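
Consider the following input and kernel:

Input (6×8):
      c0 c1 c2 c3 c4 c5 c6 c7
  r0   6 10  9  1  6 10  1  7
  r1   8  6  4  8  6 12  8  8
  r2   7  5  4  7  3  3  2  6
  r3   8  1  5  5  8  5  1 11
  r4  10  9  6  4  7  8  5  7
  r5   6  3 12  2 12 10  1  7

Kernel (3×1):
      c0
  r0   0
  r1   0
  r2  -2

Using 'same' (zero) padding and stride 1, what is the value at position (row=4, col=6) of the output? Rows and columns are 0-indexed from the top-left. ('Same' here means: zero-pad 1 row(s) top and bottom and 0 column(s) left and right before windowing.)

-2

The receptive field on the zero-padded input at this output position is [1 / 5 / 1]. Elementwise product with the kernel and sum: 1·-2.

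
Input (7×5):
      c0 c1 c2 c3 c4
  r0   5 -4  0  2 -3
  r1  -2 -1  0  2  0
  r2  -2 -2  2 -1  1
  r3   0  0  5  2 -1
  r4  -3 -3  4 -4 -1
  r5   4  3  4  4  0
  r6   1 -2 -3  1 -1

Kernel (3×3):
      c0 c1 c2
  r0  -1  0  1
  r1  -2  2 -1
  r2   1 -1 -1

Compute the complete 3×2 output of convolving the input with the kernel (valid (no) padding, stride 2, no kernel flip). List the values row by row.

Output[0,0]: The receptive field on the input at this output position is [5 -4 0 / -2 -1 0 / -2 -2 2]. Elementwise product with the kernel and sum: 5·-1 + 0·1 + -2·-2 + -1·2 + 0·-1 + -2·1 + -2·-1 + 2·-1.

-5 3
-5 3
7 -8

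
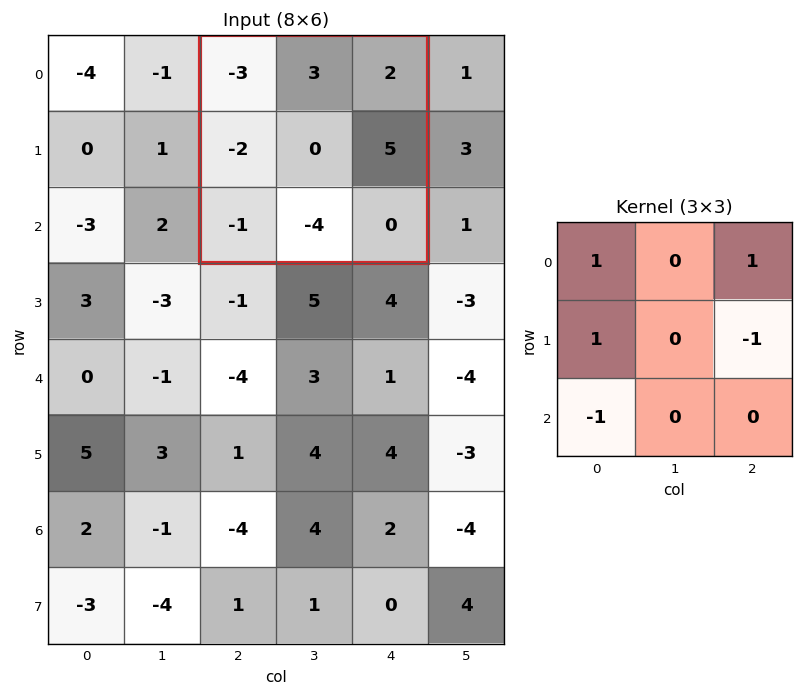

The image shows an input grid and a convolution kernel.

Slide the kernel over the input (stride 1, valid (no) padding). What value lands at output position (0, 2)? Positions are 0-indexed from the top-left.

-7

The receptive field on the input at this output position is [-3 3 2 / -2 0 5 / -1 -4 0]. Elementwise product with the kernel and sum: -3·1 + 2·1 + -2·1 + 5·-1 + -1·-1.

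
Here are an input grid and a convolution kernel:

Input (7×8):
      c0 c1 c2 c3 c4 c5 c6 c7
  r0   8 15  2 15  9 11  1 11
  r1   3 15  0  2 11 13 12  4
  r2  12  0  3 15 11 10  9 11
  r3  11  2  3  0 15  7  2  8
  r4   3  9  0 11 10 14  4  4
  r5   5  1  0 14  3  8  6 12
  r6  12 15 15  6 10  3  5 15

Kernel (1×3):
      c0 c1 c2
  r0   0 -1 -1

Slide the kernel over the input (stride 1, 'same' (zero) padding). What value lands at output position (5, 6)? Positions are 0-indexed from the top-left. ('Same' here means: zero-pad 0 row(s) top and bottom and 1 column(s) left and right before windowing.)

The receptive field on the zero-padded input at this output position is [8 6 12]. Elementwise product with the kernel and sum: 6·-1 + 12·-1.

-18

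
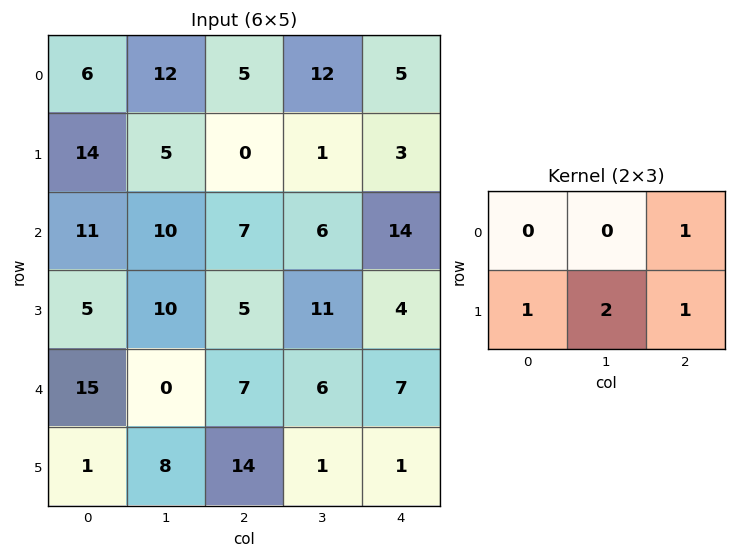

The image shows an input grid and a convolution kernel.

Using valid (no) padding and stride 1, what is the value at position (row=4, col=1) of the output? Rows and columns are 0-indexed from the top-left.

43

The receptive field on the input at this output position is [0 7 6 / 8 14 1]. Elementwise product with the kernel and sum: 6·1 + 8·1 + 14·2 + 1·1.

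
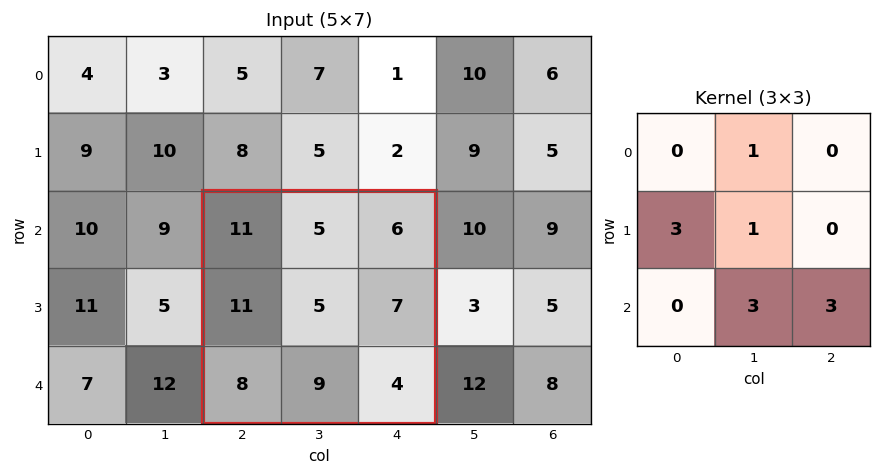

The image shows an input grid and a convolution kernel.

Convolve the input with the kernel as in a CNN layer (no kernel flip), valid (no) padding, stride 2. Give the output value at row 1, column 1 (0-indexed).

82

The receptive field on the input at this output position is [11 5 6 / 11 5 7 / 8 9 4]. Elementwise product with the kernel and sum: 5·1 + 11·3 + 5·1 + 9·3 + 4·3.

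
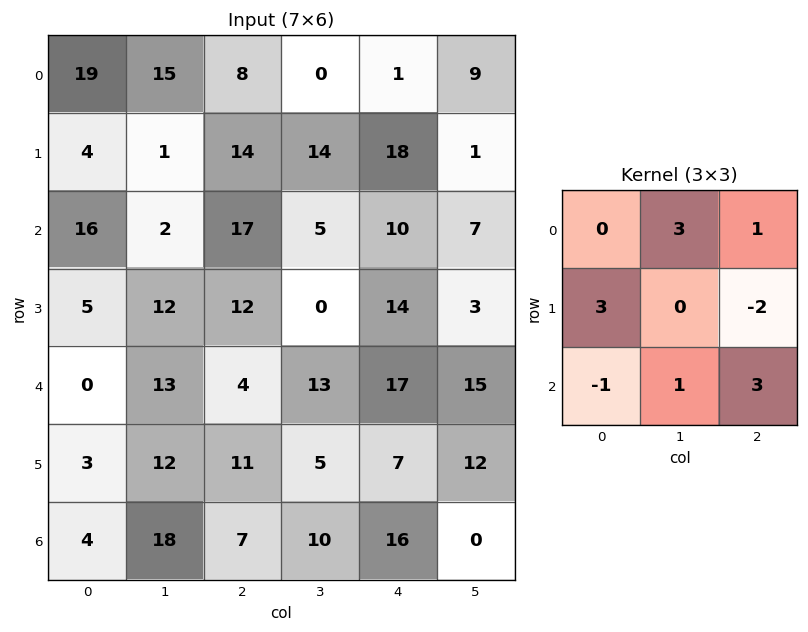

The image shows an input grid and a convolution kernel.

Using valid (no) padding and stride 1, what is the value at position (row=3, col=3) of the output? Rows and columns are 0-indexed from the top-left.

The receptive field on the input at this output position is [0 14 3 / 13 17 15 / 5 7 12]. Elementwise product with the kernel and sum: 14·3 + 3·1 + 13·3 + 15·-2 + 5·-1 + 7·1 + 12·3.

92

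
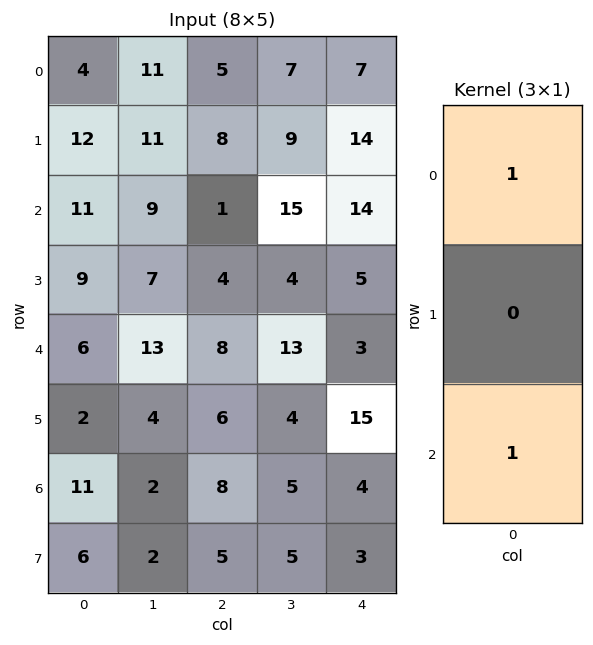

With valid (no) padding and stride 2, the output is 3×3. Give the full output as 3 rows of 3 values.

Output[0,0]: The receptive field on the input at this output position is [4 / 12 / 11]. Elementwise product with the kernel and sum: 4·1 + 11·1.

15 6 21
17 9 17
17 16 7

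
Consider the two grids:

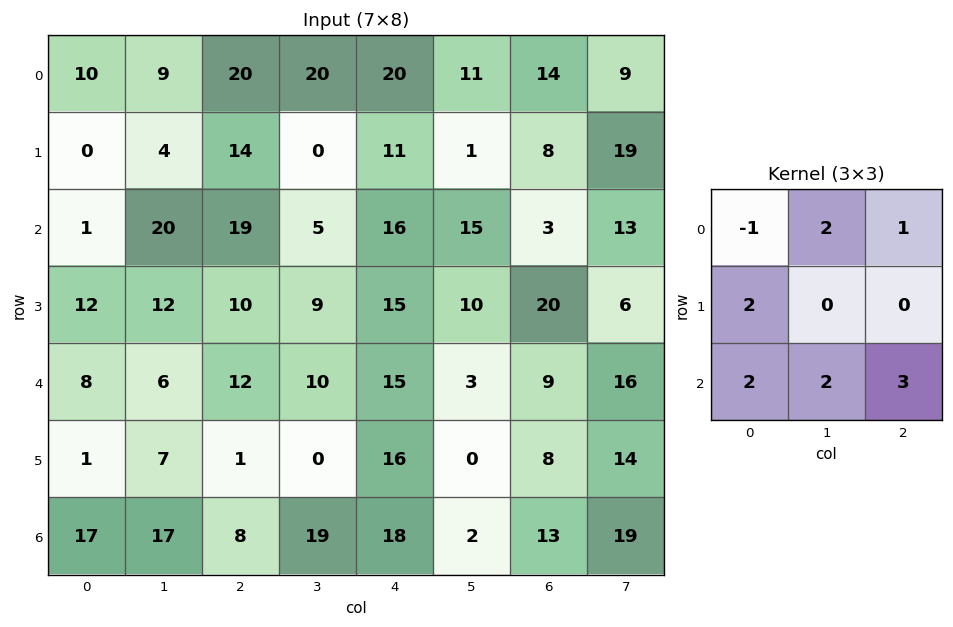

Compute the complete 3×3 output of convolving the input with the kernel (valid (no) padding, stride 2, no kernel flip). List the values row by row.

127 164 109
146 116 110
110 133 111

Output[0,0]: The receptive field on the input at this output position is [10 9 20 / 0 4 14 / 1 20 19]. Elementwise product with the kernel and sum: 10·-1 + 9·2 + 20·1 + 0·2 + 1·2 + 20·2 + 19·3.
Output[0,1]: The receptive field on the input at this output position is [20 20 20 / 14 0 11 / 19 5 16]. Elementwise product with the kernel and sum: 20·-1 + 20·2 + 20·1 + 14·2 + 19·2 + 5·2 + 16·3.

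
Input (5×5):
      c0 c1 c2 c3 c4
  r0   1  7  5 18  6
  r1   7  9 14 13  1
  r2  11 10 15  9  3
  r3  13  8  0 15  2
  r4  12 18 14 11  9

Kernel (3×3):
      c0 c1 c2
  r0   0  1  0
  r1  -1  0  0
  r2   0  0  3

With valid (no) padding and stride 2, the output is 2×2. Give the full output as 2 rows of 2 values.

45 13
39 36

Output[0,0]: The receptive field on the input at this output position is [1 7 5 / 7 9 14 / 11 10 15]. Elementwise product with the kernel and sum: 7·1 + 7·-1 + 15·3.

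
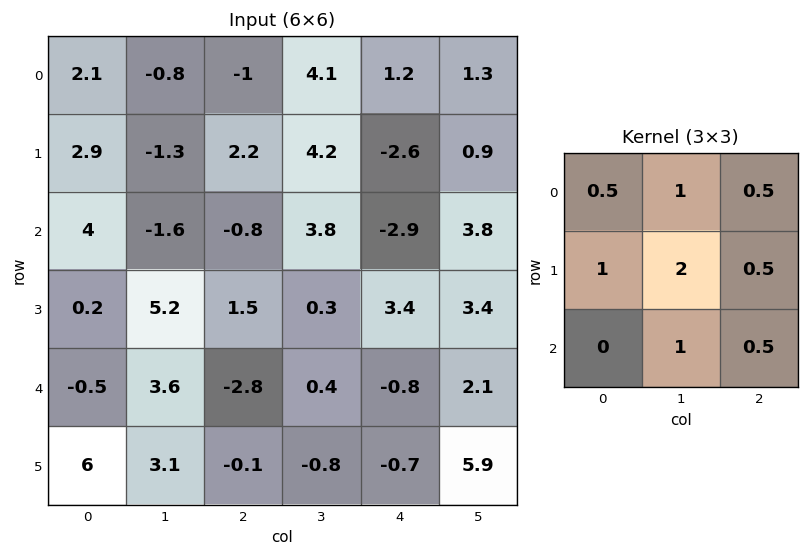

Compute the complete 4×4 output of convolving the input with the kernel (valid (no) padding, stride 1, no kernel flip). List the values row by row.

-0.85 6.95 15.85 2.35
7.6 4 11.35 4.95
13.55 6.05 5.75 9.95
14.4 1.95 -0.8 7.35

Output[0,0]: The receptive field on the input at this output position is [2.1 -0.8 -1 / 2.9 -1.3 2.2 / 4 -1.6 -0.8]. Elementwise product with the kernel and sum: 2.1·0.5 + -0.8·1 + -1·0.5 + 2.9·1 + -1.3·2 + 2.2·0.5 + -1.6·1 + -0.8·0.5.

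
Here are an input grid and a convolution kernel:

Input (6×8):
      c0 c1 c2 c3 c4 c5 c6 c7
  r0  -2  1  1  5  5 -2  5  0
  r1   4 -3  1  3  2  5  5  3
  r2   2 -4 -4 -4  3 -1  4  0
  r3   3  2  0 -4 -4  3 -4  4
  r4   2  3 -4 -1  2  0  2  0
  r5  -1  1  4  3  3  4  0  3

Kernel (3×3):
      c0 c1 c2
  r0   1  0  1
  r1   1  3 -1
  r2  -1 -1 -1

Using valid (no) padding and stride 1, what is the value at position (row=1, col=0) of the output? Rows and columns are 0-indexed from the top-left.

-6

The receptive field on the input at this output position is [4 -3 1 / 2 -4 -4 / 3 2 0]. Elementwise product with the kernel and sum: 4·1 + 1·1 + 2·1 + -4·3 + -4·-1 + 3·-1 + 2·-1 + 0·-1.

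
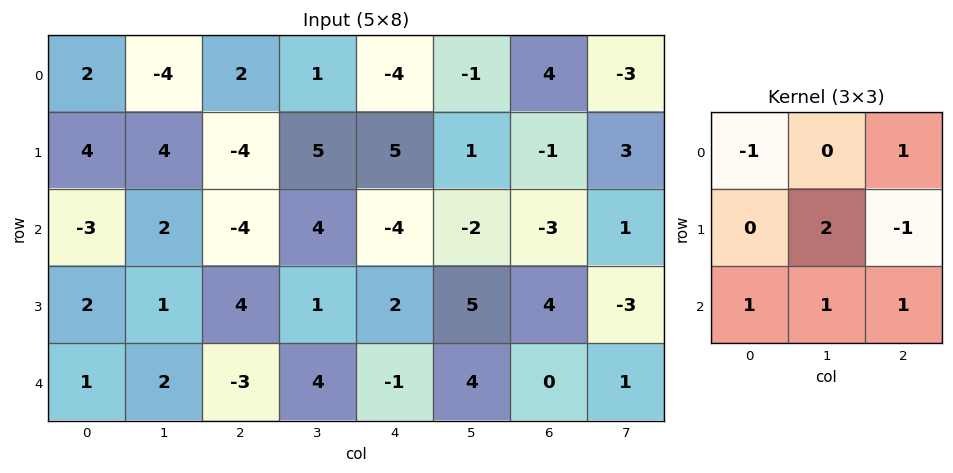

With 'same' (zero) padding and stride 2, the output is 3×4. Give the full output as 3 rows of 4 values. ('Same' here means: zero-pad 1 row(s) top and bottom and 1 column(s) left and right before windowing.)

Output[0,0]: The receptive field on the zero-padded input at this output position is [0 0 0 / 0 2 -4 / 0 4 4]. Elementwise product with the kernel and sum: 0·-1 + 0·1 + 2·2 + -4·-1 + 0·1 + 4·1 + 4·1.

16 8 4 14
-1 -5 -2 1
1 -10 -2 -9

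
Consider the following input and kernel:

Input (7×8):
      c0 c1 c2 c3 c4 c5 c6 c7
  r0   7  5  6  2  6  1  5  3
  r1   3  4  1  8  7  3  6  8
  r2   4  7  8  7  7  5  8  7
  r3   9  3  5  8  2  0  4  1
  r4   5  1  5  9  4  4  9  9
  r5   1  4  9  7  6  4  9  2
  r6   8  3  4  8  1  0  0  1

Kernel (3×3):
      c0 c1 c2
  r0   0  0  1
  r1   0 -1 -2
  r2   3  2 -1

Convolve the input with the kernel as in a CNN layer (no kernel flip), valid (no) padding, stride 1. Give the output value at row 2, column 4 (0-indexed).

11

The receptive field on the input at this output position is [7 5 8 / 2 0 4 / 4 4 9]. Elementwise product with the kernel and sum: 8·1 + 0·-1 + 4·-2 + 4·3 + 4·2 + 9·-1.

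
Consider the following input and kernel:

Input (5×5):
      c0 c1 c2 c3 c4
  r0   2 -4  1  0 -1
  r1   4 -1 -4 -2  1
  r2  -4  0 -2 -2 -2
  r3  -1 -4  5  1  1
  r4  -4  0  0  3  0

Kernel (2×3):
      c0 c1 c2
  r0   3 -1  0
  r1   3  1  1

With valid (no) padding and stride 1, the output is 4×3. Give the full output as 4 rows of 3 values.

17 -22 -10
-1 -3 -20
-14 -4 13
-11 -14 17

Output[0,0]: The receptive field on the input at this output position is [2 -4 1 / 4 -1 -4]. Elementwise product with the kernel and sum: 2·3 + -4·-1 + 4·3 + -1·1 + -4·1.
Output[0,1]: The receptive field on the input at this output position is [-4 1 0 / -1 -4 -2]. Elementwise product with the kernel and sum: -4·3 + 1·-1 + -1·3 + -4·1 + -2·1.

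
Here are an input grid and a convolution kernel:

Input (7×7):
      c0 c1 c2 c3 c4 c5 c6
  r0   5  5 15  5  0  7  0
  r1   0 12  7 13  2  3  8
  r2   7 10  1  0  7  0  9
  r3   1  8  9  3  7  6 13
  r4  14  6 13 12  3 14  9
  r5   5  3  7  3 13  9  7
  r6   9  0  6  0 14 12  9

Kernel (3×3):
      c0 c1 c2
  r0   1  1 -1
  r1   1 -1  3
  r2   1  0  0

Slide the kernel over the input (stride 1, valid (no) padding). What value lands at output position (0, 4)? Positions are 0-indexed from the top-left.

37

The receptive field on the input at this output position is [0 7 0 / 2 3 8 / 7 0 9]. Elementwise product with the kernel and sum: 0·1 + 7·1 + 0·-1 + 2·1 + 3·-1 + 8·3 + 7·1.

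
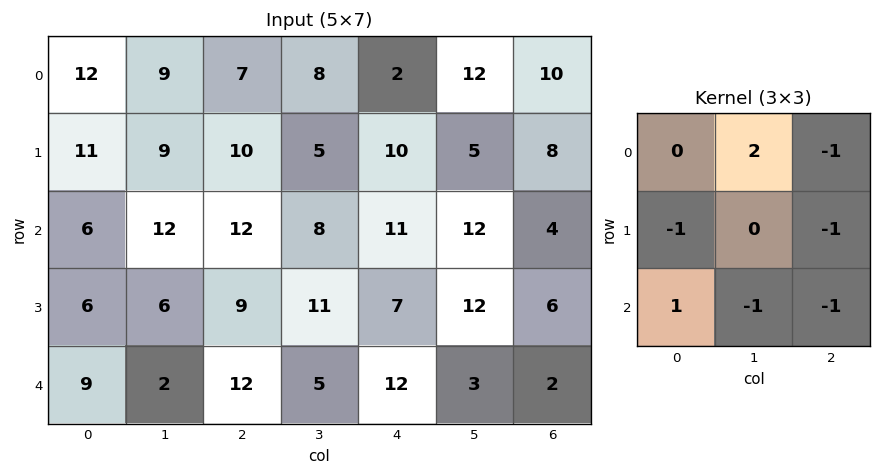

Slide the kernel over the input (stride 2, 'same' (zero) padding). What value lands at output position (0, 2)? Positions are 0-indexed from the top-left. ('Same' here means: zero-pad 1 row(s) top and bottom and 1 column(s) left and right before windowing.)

-30

The receptive field on the zero-padded input at this output position is [0 0 0 / 8 2 12 / 5 10 5]. Elementwise product with the kernel and sum: 0·2 + 0·-1 + 8·-1 + 12·-1 + 5·1 + 10·-1 + 5·-1.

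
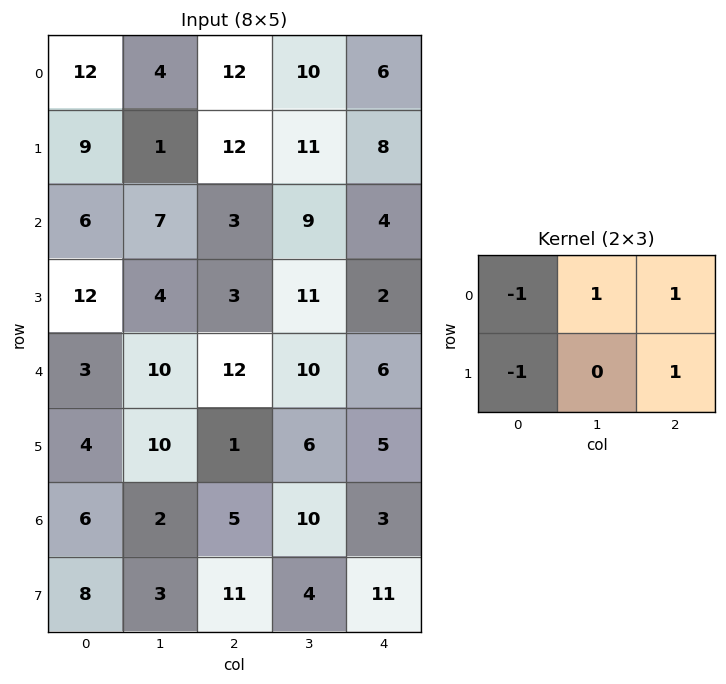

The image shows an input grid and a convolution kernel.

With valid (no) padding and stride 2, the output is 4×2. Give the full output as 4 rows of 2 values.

7 0
-5 9
16 8
4 8

Output[0,0]: The receptive field on the input at this output position is [12 4 12 / 9 1 12]. Elementwise product with the kernel and sum: 12·-1 + 4·1 + 12·1 + 9·-1 + 12·1.
Output[0,1]: The receptive field on the input at this output position is [12 10 6 / 12 11 8]. Elementwise product with the kernel and sum: 12·-1 + 10·1 + 6·1 + 12·-1 + 8·1.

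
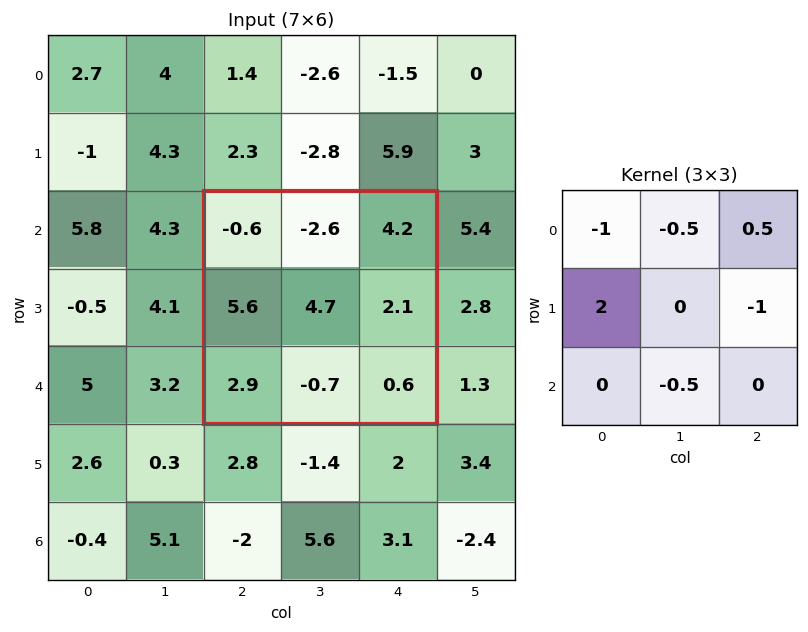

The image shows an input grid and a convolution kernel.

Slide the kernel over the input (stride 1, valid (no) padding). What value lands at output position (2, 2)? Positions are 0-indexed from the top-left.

The receptive field on the input at this output position is [-0.6 -2.6 4.2 / 5.6 4.7 2.1 / 2.9 -0.7 0.6]. Elementwise product with the kernel and sum: -0.6·-1 + -2.6·-0.5 + 4.2·0.5 + 5.6·2 + 2.1·-1 + -0.7·-0.5.

13.45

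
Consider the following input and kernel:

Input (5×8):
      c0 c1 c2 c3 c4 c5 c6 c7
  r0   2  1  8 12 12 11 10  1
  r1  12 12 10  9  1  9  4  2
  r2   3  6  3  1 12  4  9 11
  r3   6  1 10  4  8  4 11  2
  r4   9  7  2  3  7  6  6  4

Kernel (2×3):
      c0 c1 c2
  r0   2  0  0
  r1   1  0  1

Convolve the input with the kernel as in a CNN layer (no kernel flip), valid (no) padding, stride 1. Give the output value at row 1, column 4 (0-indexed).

23

The receptive field on the input at this output position is [1 9 4 / 12 4 9]. Elementwise product with the kernel and sum: 1·2 + 12·1 + 9·1.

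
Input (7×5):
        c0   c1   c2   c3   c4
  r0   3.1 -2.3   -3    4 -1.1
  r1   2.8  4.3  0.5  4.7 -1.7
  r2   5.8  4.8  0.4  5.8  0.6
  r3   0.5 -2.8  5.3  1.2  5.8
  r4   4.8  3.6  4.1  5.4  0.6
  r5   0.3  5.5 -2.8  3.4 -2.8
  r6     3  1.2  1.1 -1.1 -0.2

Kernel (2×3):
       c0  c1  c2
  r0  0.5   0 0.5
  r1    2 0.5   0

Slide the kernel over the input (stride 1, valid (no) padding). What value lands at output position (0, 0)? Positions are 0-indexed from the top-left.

7.8

The receptive field on the input at this output position is [3.1 -2.3 -3 / 2.8 4.3 0.5]. Elementwise product with the kernel and sum: 3.1·0.5 + -3·0.5 + 2.8·2 + 4.3·0.5.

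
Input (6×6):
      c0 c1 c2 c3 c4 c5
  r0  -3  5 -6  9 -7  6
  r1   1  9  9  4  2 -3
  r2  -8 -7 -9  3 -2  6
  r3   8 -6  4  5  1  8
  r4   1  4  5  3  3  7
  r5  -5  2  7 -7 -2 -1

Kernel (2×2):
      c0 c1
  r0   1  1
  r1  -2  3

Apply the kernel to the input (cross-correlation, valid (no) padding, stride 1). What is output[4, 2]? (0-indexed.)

-27

The receptive field on the input at this output position is [5 3 / 7 -7]. Elementwise product with the kernel and sum: 5·1 + 3·1 + 7·-2 + -7·3.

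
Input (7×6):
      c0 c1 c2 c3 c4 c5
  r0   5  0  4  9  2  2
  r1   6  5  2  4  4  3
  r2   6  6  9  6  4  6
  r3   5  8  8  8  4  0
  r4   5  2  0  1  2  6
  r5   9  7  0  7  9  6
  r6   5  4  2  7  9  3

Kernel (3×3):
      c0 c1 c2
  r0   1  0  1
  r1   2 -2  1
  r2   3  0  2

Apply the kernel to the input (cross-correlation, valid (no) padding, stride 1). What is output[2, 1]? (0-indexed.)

28

The receptive field on the input at this output position is [6 9 6 / 8 8 8 / 2 0 1]. Elementwise product with the kernel and sum: 6·1 + 6·1 + 8·2 + 8·-2 + 8·1 + 2·3 + 1·2.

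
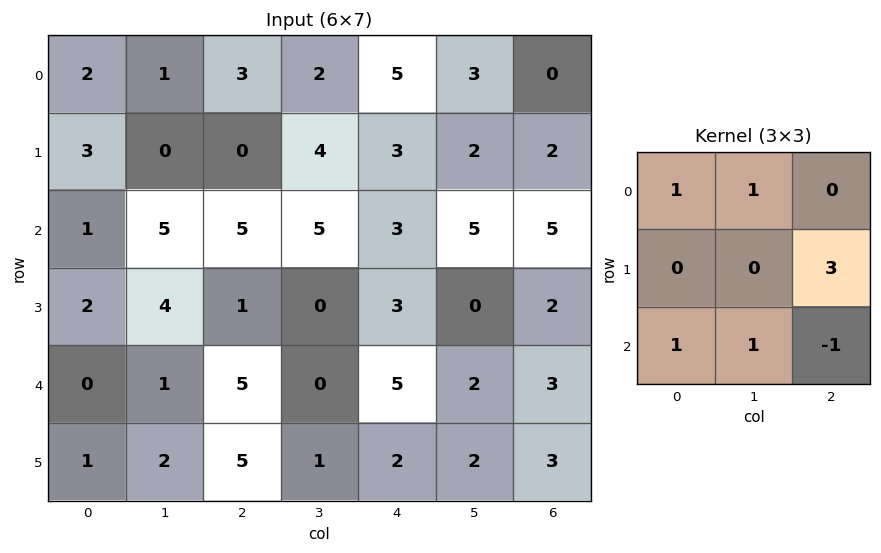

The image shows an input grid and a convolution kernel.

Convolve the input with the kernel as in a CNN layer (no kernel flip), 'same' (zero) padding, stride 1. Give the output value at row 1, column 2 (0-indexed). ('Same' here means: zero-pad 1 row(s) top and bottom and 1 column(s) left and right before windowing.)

The receptive field on the zero-padded input at this output position is [1 3 2 / 0 0 4 / 5 5 5]. Elementwise product with the kernel and sum: 1·1 + 3·1 + 4·3 + 5·1 + 5·1 + 5·-1.

21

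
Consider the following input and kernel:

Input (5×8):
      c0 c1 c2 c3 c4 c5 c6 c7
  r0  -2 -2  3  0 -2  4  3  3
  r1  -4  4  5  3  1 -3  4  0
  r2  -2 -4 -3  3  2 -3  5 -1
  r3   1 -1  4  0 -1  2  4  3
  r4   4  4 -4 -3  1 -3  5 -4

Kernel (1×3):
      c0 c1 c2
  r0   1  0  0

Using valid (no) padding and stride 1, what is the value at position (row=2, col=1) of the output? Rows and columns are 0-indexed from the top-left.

The receptive field on the input at this output position is [-4 -3 3]. Elementwise product with the kernel and sum: -4·1.

-4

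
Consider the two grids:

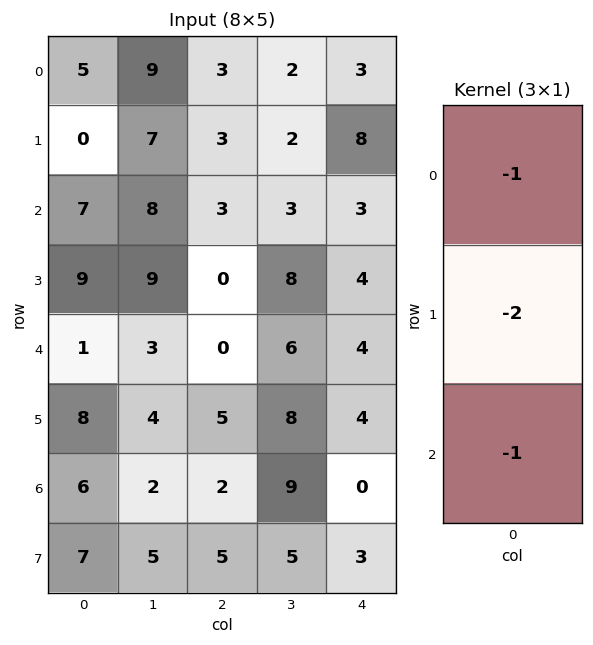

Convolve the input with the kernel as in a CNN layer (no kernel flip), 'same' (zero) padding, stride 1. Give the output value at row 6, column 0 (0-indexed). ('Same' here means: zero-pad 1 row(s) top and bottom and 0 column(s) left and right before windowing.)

The receptive field on the zero-padded input at this output position is [8 / 6 / 7]. Elementwise product with the kernel and sum: 8·-1 + 6·-2 + 7·-1.

-27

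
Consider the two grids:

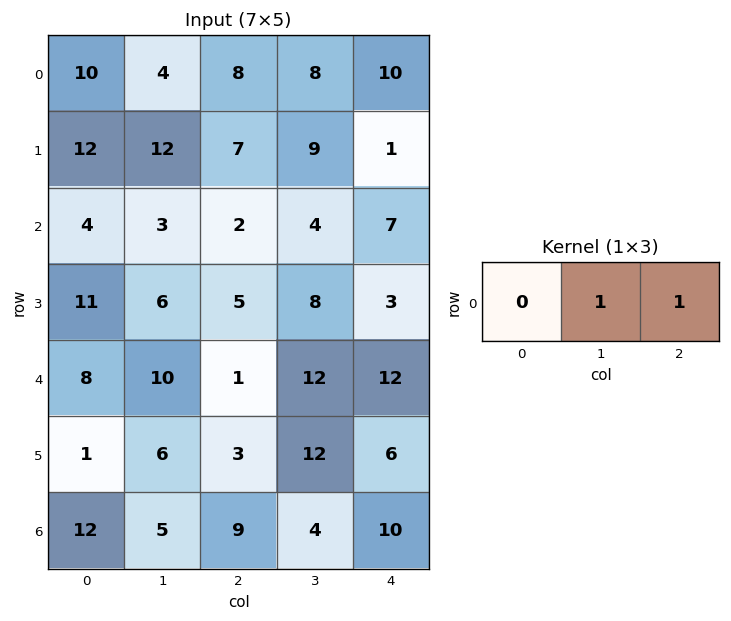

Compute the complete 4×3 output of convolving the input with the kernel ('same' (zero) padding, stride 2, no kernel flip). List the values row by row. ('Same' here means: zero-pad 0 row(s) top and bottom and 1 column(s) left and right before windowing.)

14 16 10
7 6 7
18 13 12
17 13 10

Output[0,0]: The receptive field on the zero-padded input at this output position is [0 10 4]. Elementwise product with the kernel and sum: 10·1 + 4·1.
Output[0,1]: The receptive field on the zero-padded input at this output position is [4 8 8]. Elementwise product with the kernel and sum: 8·1 + 8·1.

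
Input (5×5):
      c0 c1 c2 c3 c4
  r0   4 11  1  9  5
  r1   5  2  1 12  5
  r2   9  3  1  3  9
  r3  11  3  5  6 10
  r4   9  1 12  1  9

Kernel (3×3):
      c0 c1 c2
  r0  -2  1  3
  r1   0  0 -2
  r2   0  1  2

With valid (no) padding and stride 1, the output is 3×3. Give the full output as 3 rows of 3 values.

Output[0,0]: The receptive field on the input at this output position is [4 11 1 / 5 2 1 / 9 3 1]. Elementwise product with the kernel and sum: 4·-2 + 11·1 + 1·3 + 1·-2 + 3·1 + 1·2.

9 -11 33
6 44 33
3 6 27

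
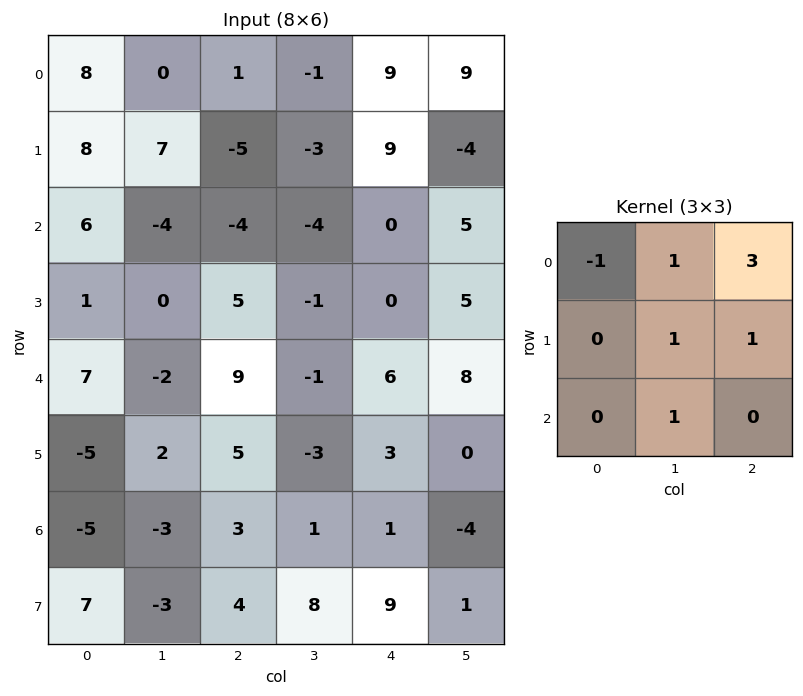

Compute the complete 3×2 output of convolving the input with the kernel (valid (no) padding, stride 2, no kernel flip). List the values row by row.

-7 27
-19 -2
22 9

Output[0,0]: The receptive field on the input at this output position is [8 0 1 / 8 7 -5 / 6 -4 -4]. Elementwise product with the kernel and sum: 8·-1 + 0·1 + 1·3 + 7·1 + -5·1 + -4·1.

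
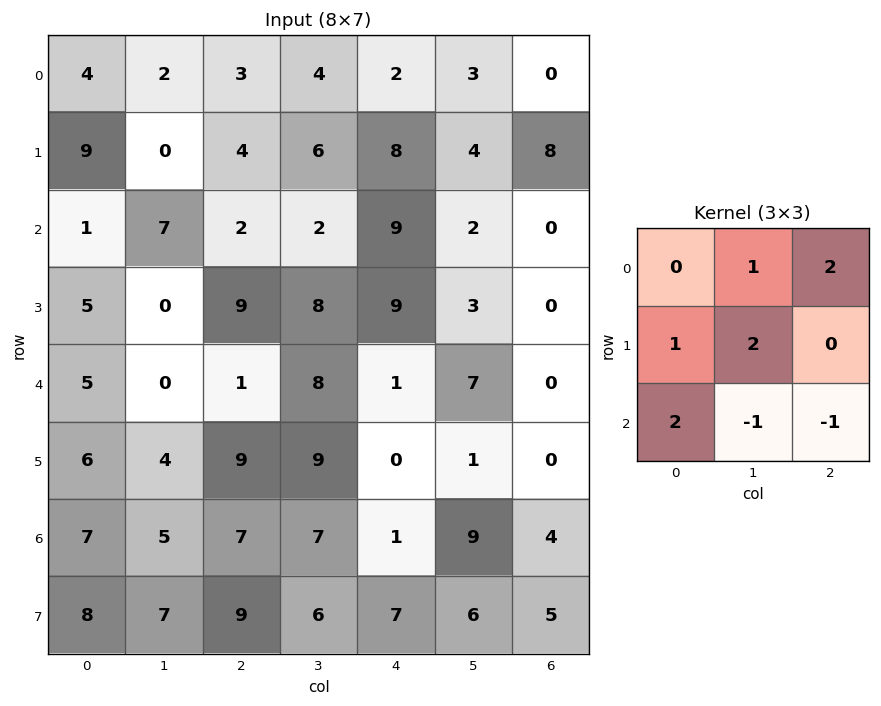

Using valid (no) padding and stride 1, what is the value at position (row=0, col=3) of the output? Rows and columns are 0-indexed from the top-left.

The receptive field on the input at this output position is [4 2 3 / 6 8 4 / 2 9 2]. Elementwise product with the kernel and sum: 2·1 + 3·2 + 6·1 + 8·2 + 2·2 + 9·-1 + 2·-1.

23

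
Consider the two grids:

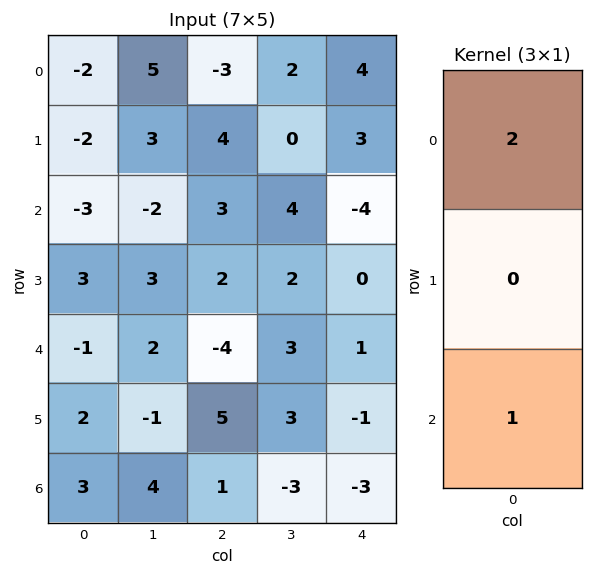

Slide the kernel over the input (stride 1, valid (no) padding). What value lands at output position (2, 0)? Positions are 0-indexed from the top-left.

The receptive field on the input at this output position is [-3 / 3 / -1]. Elementwise product with the kernel and sum: -3·2 + -1·1.

-7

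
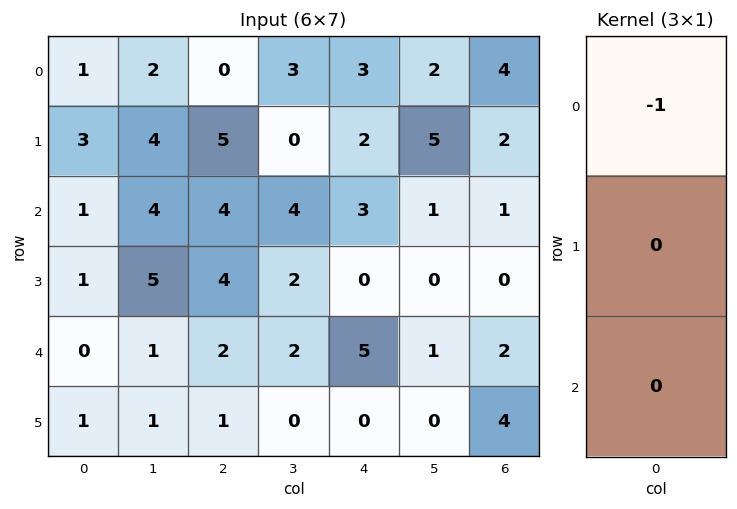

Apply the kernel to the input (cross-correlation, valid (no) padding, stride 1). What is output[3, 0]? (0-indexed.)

-1

The receptive field on the input at this output position is [1 / 0 / 1]. Elementwise product with the kernel and sum: 1·-1.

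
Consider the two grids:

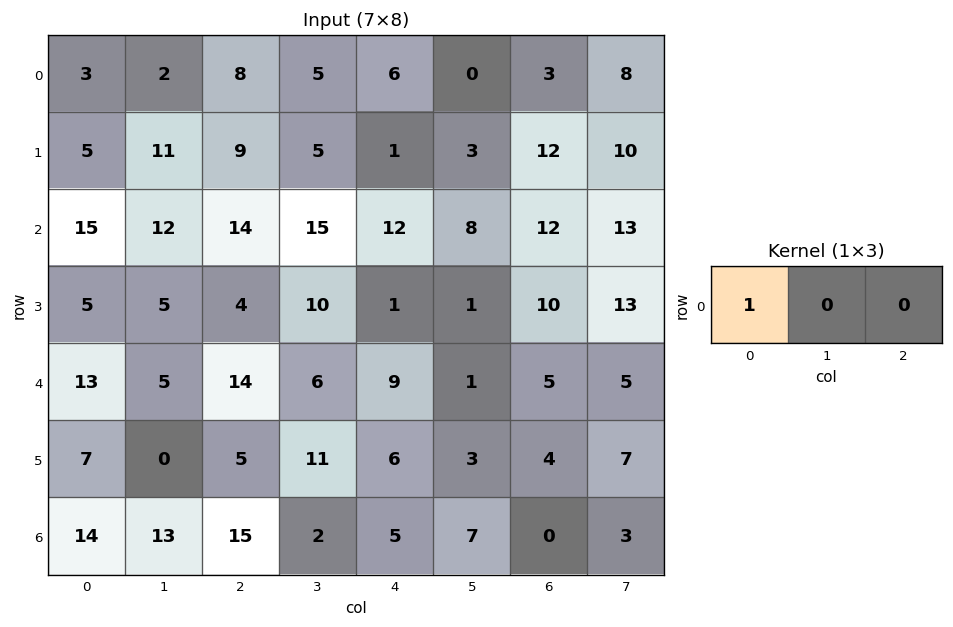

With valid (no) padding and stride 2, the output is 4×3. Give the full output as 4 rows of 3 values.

Output[0,0]: The receptive field on the input at this output position is [3 2 8]. Elementwise product with the kernel and sum: 3·1.
Output[0,1]: The receptive field on the input at this output position is [8 5 6]. Elementwise product with the kernel and sum: 8·1.

3 8 6
15 14 12
13 14 9
14 15 5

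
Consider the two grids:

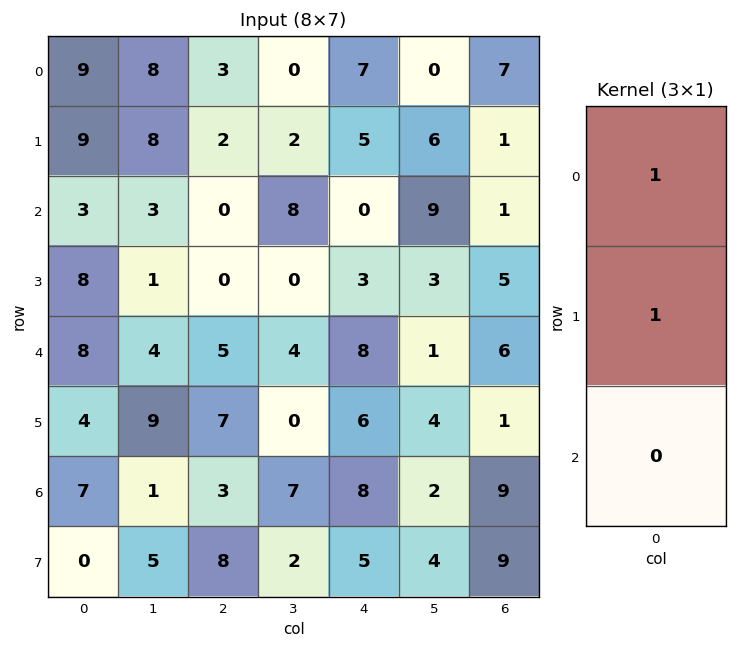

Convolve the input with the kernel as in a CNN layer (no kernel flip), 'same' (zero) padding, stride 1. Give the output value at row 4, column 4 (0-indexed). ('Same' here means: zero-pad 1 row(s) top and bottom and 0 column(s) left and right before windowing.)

The receptive field on the zero-padded input at this output position is [3 / 8 / 6]. Elementwise product with the kernel and sum: 3·1 + 8·1.

11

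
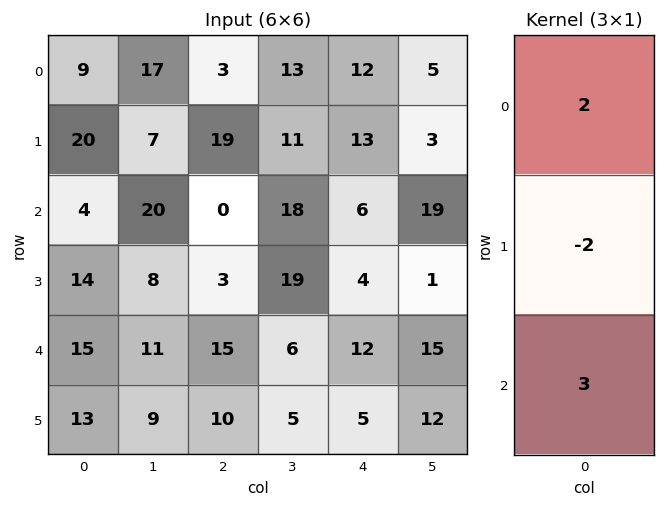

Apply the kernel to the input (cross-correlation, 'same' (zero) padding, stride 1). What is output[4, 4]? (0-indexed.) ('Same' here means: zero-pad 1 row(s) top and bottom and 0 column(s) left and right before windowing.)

-1

The receptive field on the zero-padded input at this output position is [4 / 12 / 5]. Elementwise product with the kernel and sum: 4·2 + 12·-2 + 5·3.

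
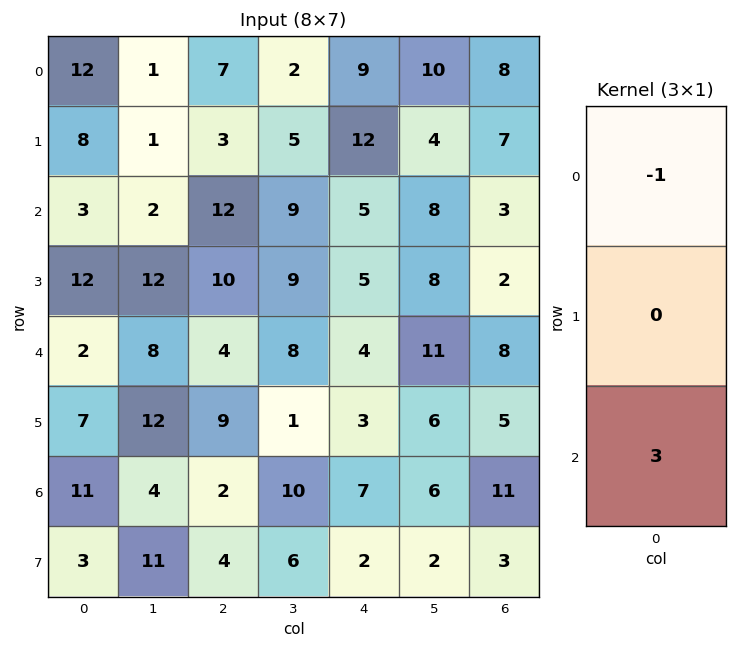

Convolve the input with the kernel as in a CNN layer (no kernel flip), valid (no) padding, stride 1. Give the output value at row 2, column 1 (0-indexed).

The receptive field on the input at this output position is [2 / 12 / 8]. Elementwise product with the kernel and sum: 2·-1 + 8·3.

22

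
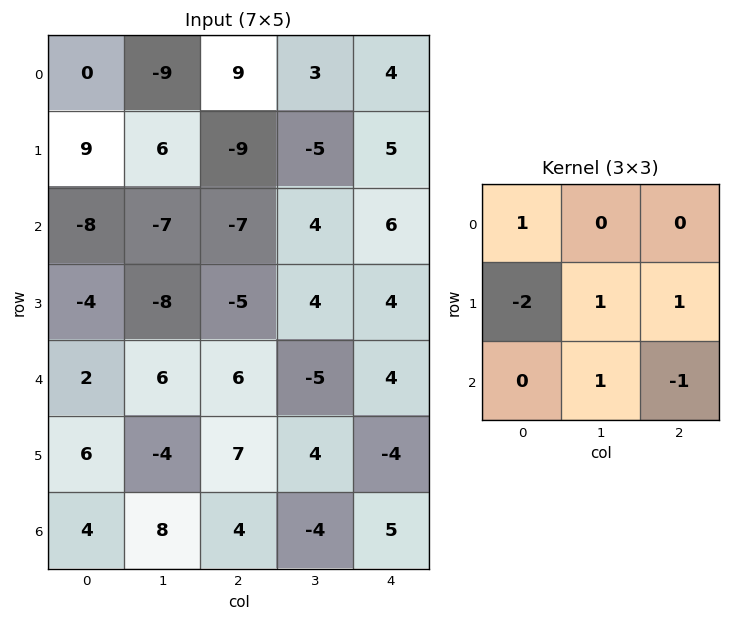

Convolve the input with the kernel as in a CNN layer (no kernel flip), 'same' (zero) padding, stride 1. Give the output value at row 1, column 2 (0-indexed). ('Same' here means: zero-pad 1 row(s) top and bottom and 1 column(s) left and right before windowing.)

-46

The receptive field on the zero-padded input at this output position is [-9 9 3 / 6 -9 -5 / -7 -7 4]. Elementwise product with the kernel and sum: -9·1 + 6·-2 + -9·1 + -5·1 + -7·1 + 4·-1.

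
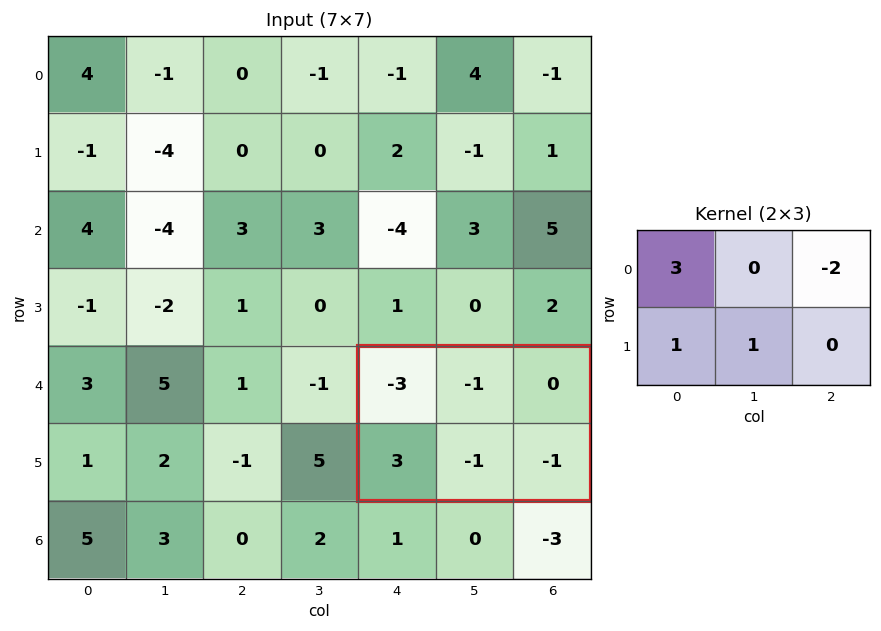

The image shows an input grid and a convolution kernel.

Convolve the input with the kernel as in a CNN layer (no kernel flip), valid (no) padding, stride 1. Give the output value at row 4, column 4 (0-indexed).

The receptive field on the input at this output position is [-3 -1 0 / 3 -1 -1]. Elementwise product with the kernel and sum: -3·3 + 0·-2 + 3·1 + -1·1.

-7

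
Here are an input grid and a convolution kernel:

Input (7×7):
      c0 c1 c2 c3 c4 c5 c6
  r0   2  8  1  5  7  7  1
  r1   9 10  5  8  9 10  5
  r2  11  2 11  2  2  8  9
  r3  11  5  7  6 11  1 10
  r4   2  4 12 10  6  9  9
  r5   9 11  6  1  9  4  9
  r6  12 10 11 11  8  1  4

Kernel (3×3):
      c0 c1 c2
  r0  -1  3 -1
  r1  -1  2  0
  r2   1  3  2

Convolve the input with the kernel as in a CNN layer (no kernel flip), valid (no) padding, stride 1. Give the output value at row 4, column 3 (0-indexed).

The receptive field on the input at this output position is [10 6 9 / 1 9 4 / 11 8 1]. Elementwise product with the kernel and sum: 10·-1 + 6·3 + 9·-1 + 1·-1 + 9·2 + 11·1 + 8·3 + 1·2.

53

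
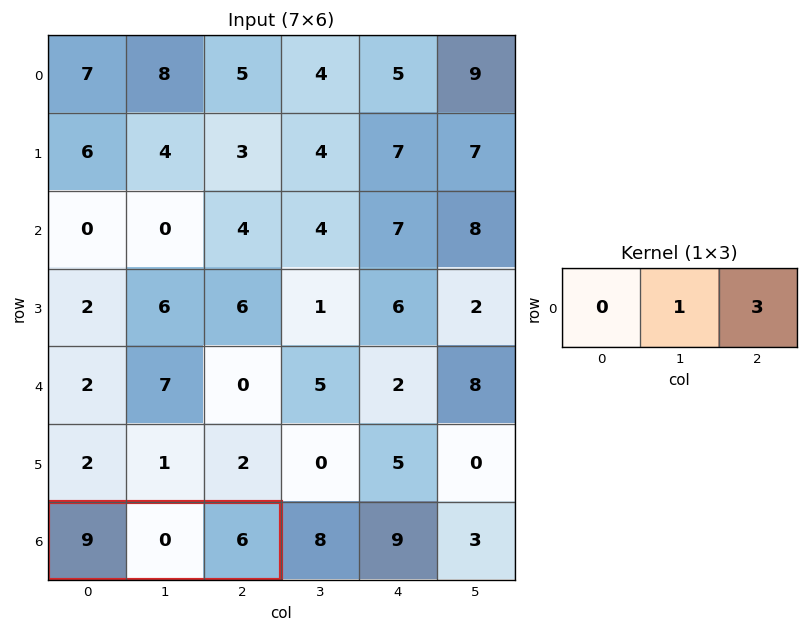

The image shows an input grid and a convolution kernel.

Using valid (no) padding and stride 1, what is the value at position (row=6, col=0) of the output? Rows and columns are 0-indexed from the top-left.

The receptive field on the input at this output position is [9 0 6]. Elementwise product with the kernel and sum: 0·1 + 6·3.

18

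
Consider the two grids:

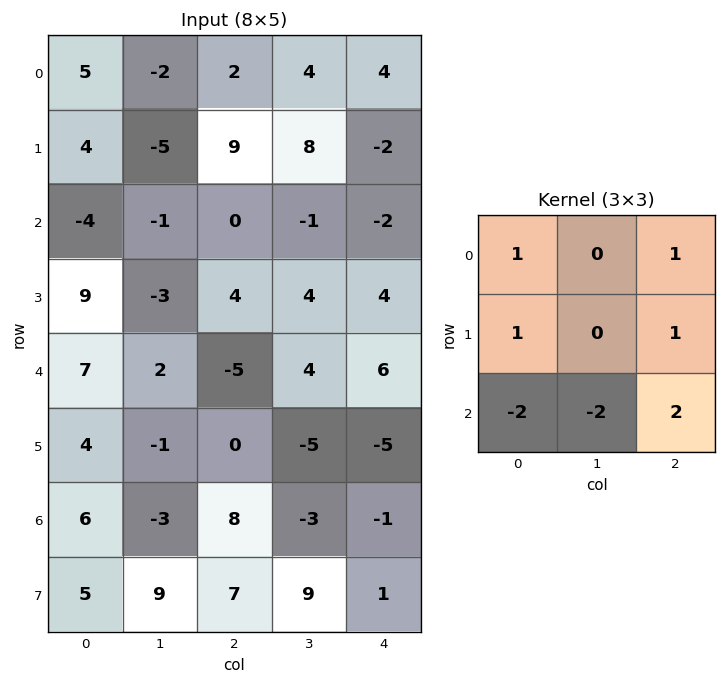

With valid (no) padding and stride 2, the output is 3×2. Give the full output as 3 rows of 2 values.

30 11
-19 20
16 -16

Output[0,0]: The receptive field on the input at this output position is [5 -2 2 / 4 -5 9 / -4 -1 0]. Elementwise product with the kernel and sum: 5·1 + 2·1 + 4·1 + 9·1 + -4·-2 + -1·-2 + 0·2.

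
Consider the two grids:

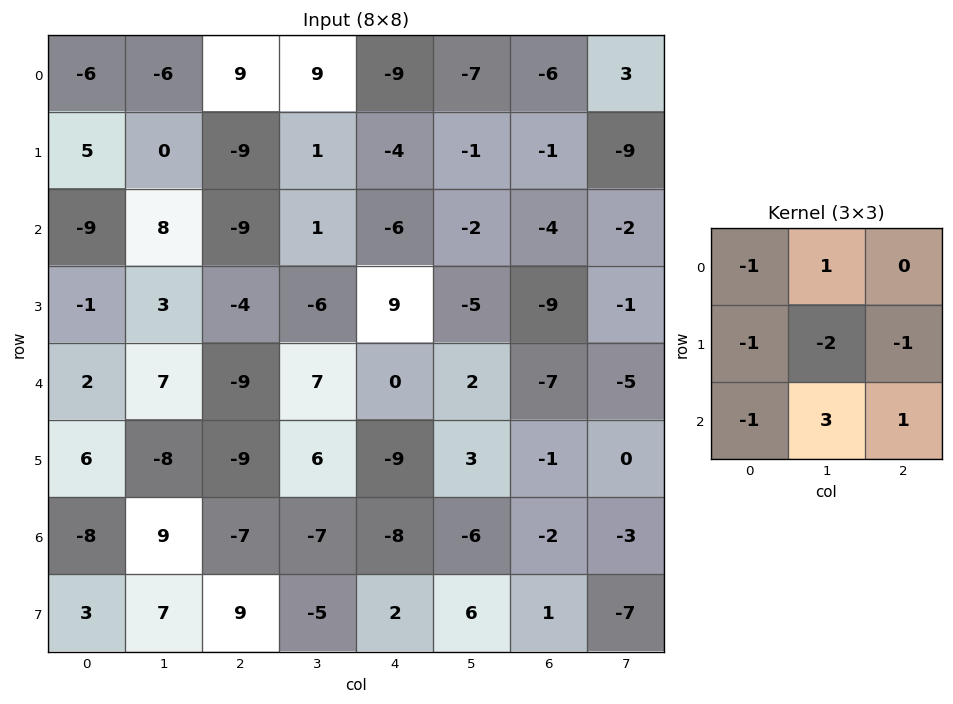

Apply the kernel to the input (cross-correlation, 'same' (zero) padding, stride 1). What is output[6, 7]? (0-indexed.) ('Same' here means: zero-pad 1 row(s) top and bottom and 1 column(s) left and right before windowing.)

The receptive field on the zero-padded input at this output position is [-1 0 0 / -2 -3 0 / 1 -7 0]. Elementwise product with the kernel and sum: -1·-1 + 0·1 + -2·-1 + -3·-2 + 0·-1 + 1·-1 + -7·3 + 0·1.

-13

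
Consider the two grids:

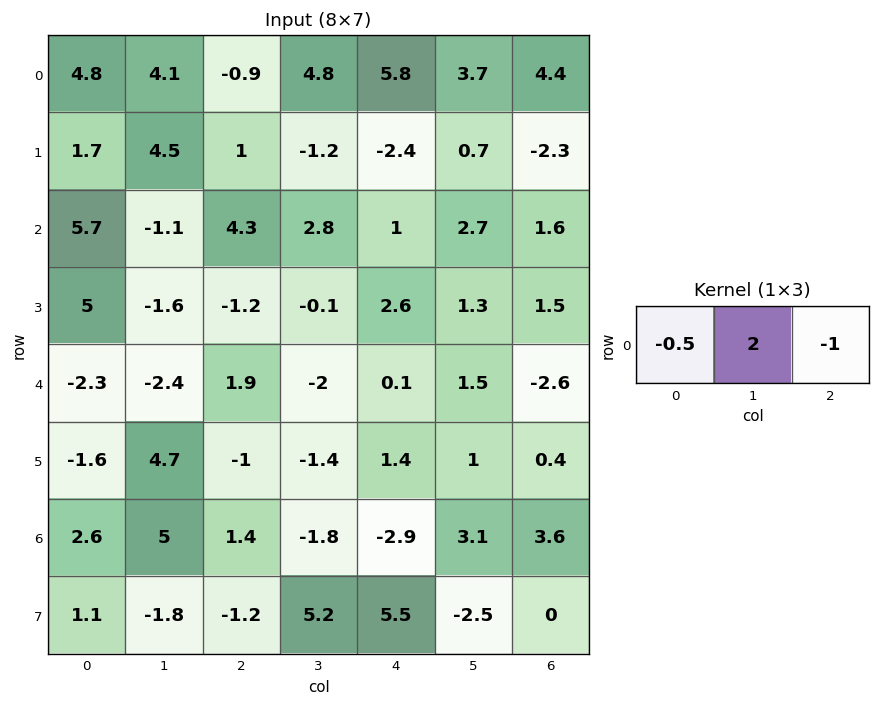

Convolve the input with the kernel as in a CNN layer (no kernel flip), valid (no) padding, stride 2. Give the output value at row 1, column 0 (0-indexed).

The receptive field on the input at this output position is [5.7 -1.1 4.3]. Elementwise product with the kernel and sum: 5.7·-0.5 + -1.1·2 + 4.3·-1.

-9.35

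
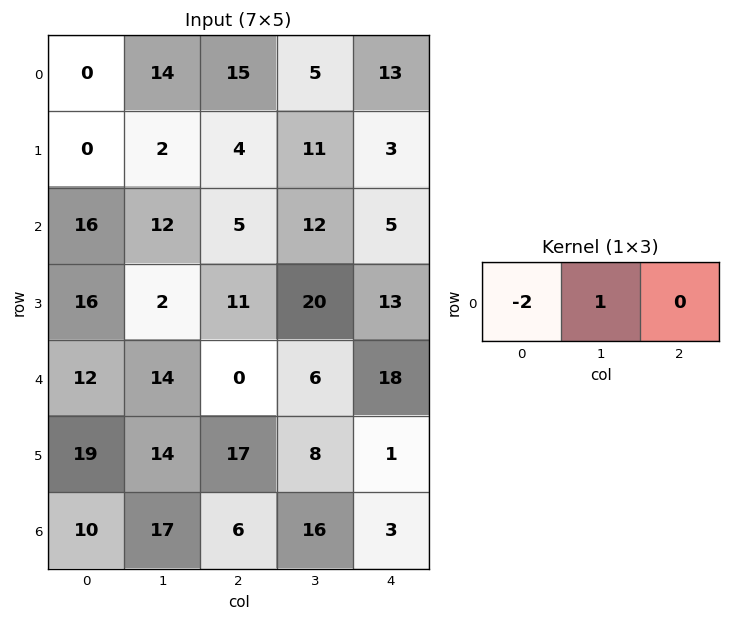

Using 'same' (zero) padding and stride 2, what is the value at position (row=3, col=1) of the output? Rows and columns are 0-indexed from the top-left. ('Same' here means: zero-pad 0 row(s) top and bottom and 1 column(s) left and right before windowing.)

The receptive field on the zero-padded input at this output position is [17 6 16]. Elementwise product with the kernel and sum: 17·-2 + 6·1.

-28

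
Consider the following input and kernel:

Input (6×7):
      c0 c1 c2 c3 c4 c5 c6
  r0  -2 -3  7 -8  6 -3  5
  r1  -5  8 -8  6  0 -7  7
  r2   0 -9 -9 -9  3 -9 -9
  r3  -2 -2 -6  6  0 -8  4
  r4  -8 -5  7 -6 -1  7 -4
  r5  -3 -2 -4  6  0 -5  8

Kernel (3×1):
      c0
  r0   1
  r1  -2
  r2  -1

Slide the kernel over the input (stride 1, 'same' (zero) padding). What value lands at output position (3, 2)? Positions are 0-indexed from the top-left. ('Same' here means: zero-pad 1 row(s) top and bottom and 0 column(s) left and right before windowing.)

The receptive field on the zero-padded input at this output position is [-9 / -6 / 7]. Elementwise product with the kernel and sum: -9·1 + -6·-2 + 7·-1.

-4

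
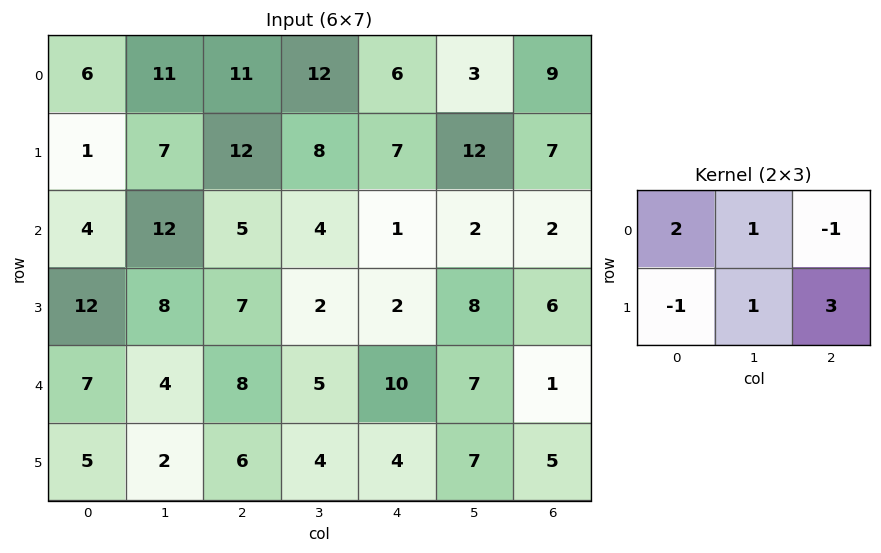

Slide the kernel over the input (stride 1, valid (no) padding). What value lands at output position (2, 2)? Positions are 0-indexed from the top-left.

14

The receptive field on the input at this output position is [5 4 1 / 7 2 2]. Elementwise product with the kernel and sum: 5·2 + 4·1 + 1·-1 + 7·-1 + 2·1 + 2·3.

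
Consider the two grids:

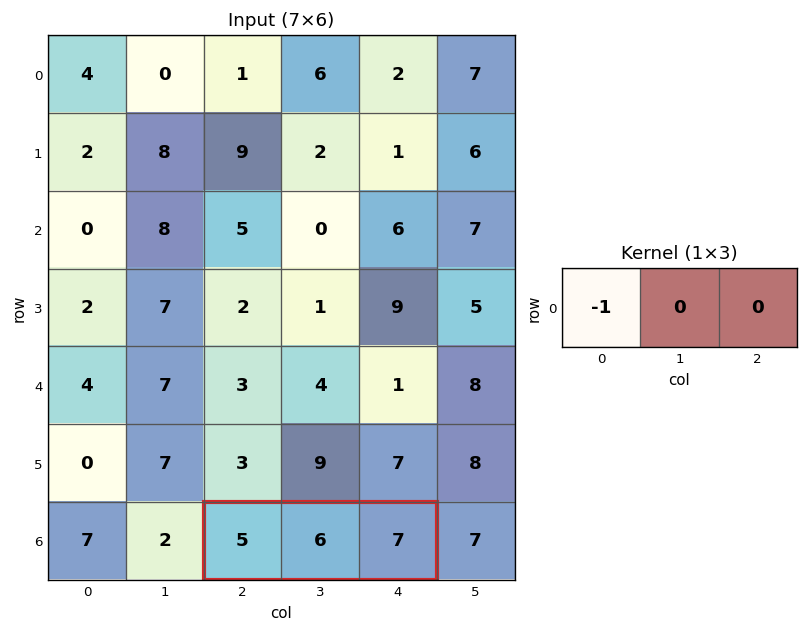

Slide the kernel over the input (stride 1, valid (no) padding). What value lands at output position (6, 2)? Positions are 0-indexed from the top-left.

The receptive field on the input at this output position is [5 6 7]. Elementwise product with the kernel and sum: 5·-1.

-5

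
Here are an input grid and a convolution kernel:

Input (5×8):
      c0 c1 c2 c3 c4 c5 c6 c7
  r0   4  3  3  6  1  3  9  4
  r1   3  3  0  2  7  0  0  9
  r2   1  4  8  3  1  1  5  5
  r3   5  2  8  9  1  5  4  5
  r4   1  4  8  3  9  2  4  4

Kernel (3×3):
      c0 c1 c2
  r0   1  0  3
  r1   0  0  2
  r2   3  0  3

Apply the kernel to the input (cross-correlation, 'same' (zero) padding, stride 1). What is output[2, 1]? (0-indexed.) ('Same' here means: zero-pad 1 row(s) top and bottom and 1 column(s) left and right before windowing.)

58

The receptive field on the zero-padded input at this output position is [3 3 0 / 1 4 8 / 5 2 8]. Elementwise product with the kernel and sum: 3·1 + 0·3 + 8·2 + 5·3 + 8·3.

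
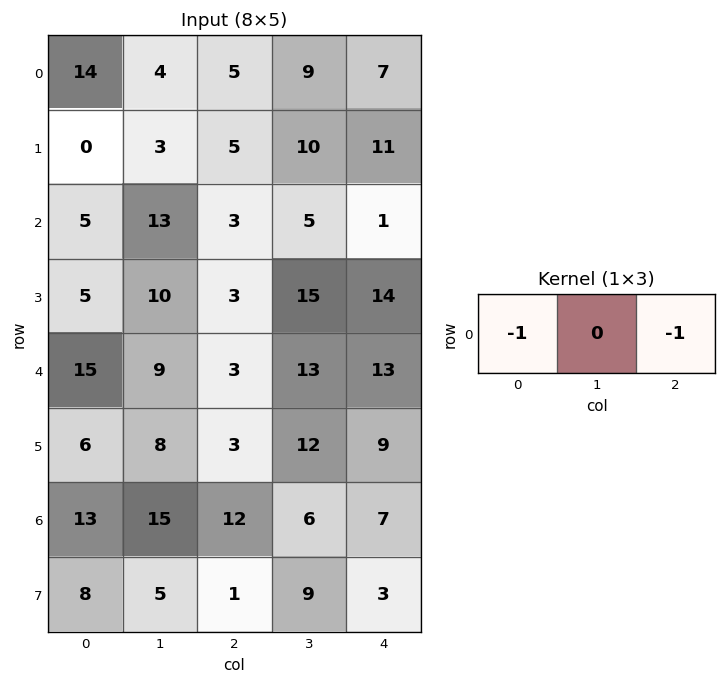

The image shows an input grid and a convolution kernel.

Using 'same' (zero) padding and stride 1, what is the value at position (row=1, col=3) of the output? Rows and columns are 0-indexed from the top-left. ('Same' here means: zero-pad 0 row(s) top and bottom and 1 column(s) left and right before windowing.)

-16

The receptive field on the zero-padded input at this output position is [5 10 11]. Elementwise product with the kernel and sum: 5·-1 + 11·-1.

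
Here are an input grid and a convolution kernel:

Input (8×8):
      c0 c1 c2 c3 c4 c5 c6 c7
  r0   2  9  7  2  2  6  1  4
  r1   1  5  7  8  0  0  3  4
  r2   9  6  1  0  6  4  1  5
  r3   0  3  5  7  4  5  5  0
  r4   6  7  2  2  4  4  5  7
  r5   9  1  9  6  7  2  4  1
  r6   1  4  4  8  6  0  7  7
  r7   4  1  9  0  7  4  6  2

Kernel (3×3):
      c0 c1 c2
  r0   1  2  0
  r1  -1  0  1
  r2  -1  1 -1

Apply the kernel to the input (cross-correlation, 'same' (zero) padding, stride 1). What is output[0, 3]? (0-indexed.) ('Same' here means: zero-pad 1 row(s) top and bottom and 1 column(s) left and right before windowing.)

-4

The receptive field on the zero-padded input at this output position is [0 0 0 / 7 2 2 / 7 8 0]. Elementwise product with the kernel and sum: 0·1 + 0·2 + 7·-1 + 2·1 + 7·-1 + 8·1 + 0·-1.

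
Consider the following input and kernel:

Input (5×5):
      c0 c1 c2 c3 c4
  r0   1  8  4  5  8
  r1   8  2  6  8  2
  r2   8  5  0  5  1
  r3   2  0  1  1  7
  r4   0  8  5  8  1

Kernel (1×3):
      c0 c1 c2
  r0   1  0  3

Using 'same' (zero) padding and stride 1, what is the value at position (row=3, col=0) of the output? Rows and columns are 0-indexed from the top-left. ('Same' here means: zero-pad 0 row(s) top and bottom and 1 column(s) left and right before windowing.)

The receptive field on the zero-padded input at this output position is [0 2 0]. Elementwise product with the kernel and sum: 0·1 + 0·3.

0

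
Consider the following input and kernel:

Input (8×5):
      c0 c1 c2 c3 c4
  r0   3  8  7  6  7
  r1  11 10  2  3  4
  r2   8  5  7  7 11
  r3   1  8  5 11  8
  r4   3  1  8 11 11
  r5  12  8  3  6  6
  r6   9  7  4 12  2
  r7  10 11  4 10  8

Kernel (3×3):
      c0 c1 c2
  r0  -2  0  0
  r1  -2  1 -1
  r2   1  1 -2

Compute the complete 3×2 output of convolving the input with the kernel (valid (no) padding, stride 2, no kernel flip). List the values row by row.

Output[0,0]: The receptive field on the input at this output position is [3 8 7 / 11 10 2 / 8 5 7]. Elementwise product with the kernel and sum: 3·-2 + 11·-2 + 10·1 + 2·-1 + 8·1 + 5·1 + 7·-2.
Output[0,1]: The receptive field on the input at this output position is [7 6 7 / 2 3 4 / 7 7 11]. Elementwise product with the kernel and sum: 7·-2 + 2·-2 + 3·1 + 4·-1 + 7·1 + 7·1 + 11·-2.

-21 -27
-27 -24
-17 -10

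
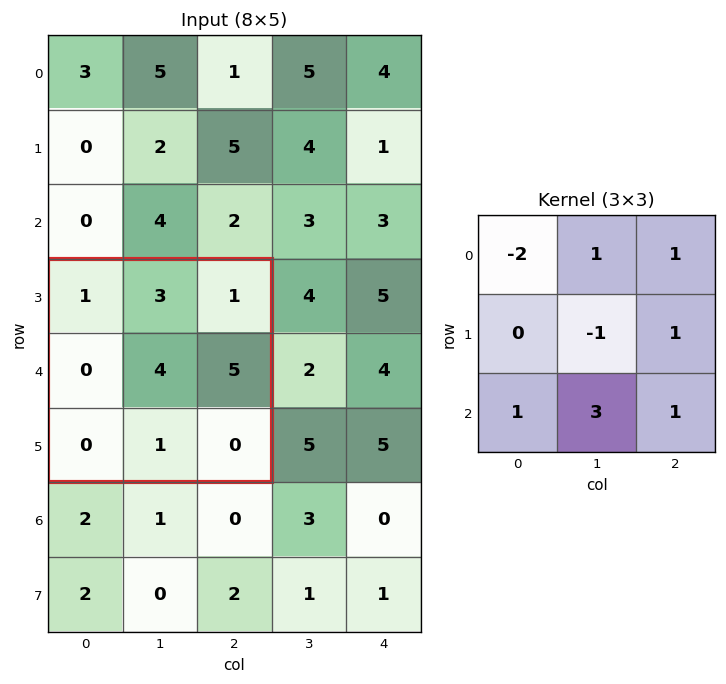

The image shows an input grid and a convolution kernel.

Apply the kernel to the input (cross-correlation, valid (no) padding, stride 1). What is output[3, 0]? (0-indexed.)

The receptive field on the input at this output position is [1 3 1 / 0 4 5 / 0 1 0]. Elementwise product with the kernel and sum: 1·-2 + 3·1 + 1·1 + 4·-1 + 5·1 + 0·1 + 1·3 + 0·1.

6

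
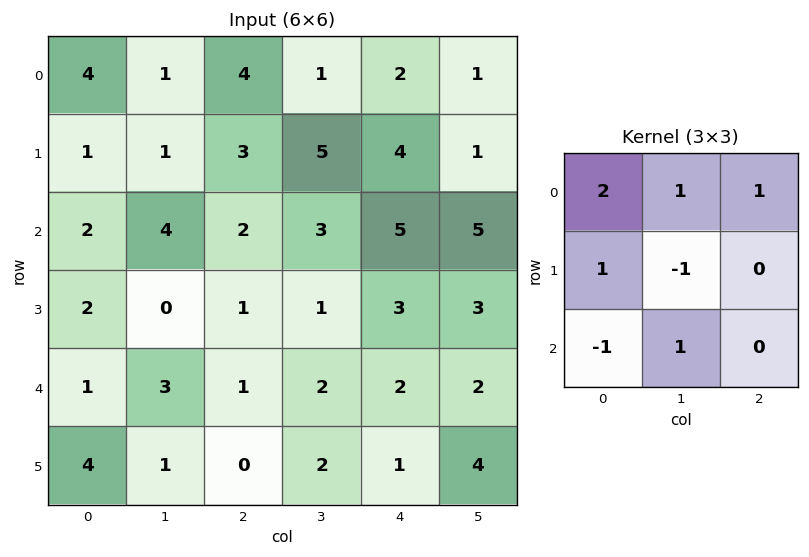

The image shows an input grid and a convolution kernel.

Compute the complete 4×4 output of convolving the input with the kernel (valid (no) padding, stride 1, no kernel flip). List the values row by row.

Output[0,0]: The receptive field on the input at this output position is [4 1 4 / 1 1 3 / 2 4 2]. Elementwise product with the kernel and sum: 4·2 + 1·1 + 4·1 + 1·1 + 1·-1 + 2·-1 + 4·1.

15 3 10 8
2 13 14 15
14 10 13 14
0 3 7 7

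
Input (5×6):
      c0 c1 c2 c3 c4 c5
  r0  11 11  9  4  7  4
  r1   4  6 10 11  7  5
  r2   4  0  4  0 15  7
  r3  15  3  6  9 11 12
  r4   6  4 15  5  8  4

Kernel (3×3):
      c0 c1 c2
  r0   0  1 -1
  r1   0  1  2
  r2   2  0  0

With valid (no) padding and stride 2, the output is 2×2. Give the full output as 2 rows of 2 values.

Output[0,0]: The receptive field on the input at this output position is [11 11 9 / 4 6 10 / 4 0 4]. Elementwise product with the kernel and sum: 11·1 + 9·-1 + 6·1 + 10·2 + 4·2.
Output[0,1]: The receptive field on the input at this output position is [9 4 7 / 10 11 7 / 4 0 15]. Elementwise product with the kernel and sum: 4·1 + 7·-1 + 11·1 + 7·2 + 4·2.

36 30
23 46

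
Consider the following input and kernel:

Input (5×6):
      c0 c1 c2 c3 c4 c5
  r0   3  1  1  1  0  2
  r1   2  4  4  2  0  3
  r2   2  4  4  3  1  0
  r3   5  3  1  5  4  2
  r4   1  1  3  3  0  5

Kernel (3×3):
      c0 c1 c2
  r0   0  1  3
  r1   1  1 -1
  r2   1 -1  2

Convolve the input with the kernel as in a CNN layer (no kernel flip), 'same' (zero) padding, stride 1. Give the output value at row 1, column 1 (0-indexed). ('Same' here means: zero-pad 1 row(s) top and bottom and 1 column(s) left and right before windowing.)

The receptive field on the zero-padded input at this output position is [3 1 1 / 2 4 4 / 2 4 4]. Elementwise product with the kernel and sum: 1·1 + 1·3 + 2·1 + 4·1 + 4·-1 + 2·1 + 4·-1 + 4·2.

12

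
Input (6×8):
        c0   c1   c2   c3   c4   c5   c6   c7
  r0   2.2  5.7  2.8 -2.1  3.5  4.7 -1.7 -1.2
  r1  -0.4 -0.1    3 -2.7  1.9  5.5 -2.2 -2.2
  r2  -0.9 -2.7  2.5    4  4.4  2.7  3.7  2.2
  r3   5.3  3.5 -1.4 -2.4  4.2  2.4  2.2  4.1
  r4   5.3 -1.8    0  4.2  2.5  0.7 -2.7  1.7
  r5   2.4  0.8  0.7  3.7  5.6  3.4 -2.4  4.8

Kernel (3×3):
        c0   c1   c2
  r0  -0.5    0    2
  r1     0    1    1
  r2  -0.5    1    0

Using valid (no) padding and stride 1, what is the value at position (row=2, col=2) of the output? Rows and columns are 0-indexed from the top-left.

The receptive field on the input at this output position is [2.5 4 4.4 / -1.4 -2.4 4.2 / 0 4.2 2.5]. Elementwise product with the kernel and sum: 2.5·-0.5 + 4.4·2 + -2.4·1 + 4.2·1 + 0·-0.5 + 4.2·1.

13.55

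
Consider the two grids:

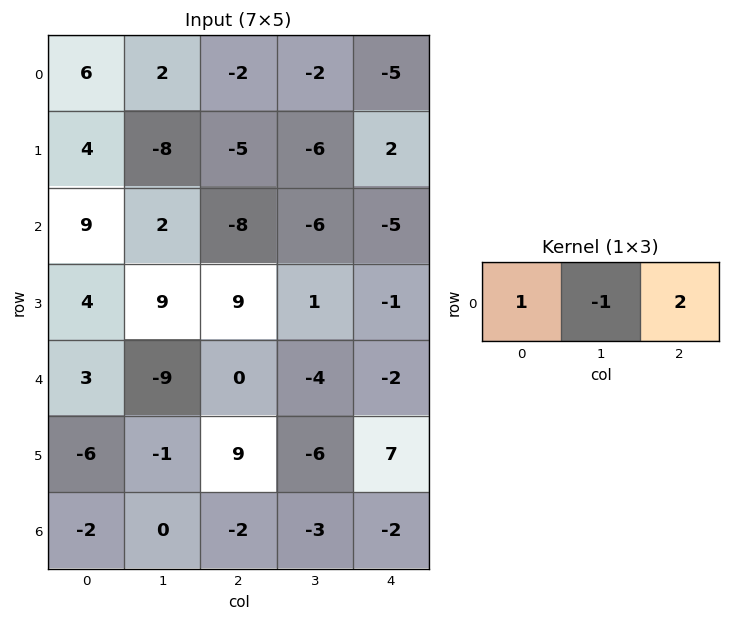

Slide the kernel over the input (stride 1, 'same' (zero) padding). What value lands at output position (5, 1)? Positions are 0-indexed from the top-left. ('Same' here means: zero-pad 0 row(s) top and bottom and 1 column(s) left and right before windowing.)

The receptive field on the zero-padded input at this output position is [-6 -1 9]. Elementwise product with the kernel and sum: -6·1 + -1·-1 + 9·2.

13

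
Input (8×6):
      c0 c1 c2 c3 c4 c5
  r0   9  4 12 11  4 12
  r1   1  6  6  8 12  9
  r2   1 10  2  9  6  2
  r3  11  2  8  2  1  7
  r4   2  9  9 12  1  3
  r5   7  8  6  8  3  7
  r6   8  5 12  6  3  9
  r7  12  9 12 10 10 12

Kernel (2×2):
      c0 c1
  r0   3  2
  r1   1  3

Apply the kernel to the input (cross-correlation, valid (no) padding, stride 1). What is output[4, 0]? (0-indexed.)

55

The receptive field on the input at this output position is [2 9 / 7 8]. Elementwise product with the kernel and sum: 2·3 + 9·2 + 7·1 + 8·3.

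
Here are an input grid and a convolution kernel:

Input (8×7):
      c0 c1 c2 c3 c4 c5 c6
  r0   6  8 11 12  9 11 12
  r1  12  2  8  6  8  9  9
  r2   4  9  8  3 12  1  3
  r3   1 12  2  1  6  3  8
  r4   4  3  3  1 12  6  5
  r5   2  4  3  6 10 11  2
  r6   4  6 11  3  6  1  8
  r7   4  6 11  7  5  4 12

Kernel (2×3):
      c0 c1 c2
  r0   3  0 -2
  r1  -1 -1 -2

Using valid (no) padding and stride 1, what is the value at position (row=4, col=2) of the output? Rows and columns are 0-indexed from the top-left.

The receptive field on the input at this output position is [3 1 12 / 3 6 10]. Elementwise product with the kernel and sum: 3·3 + 12·-2 + 3·-1 + 6·-1 + 10·-2.

-44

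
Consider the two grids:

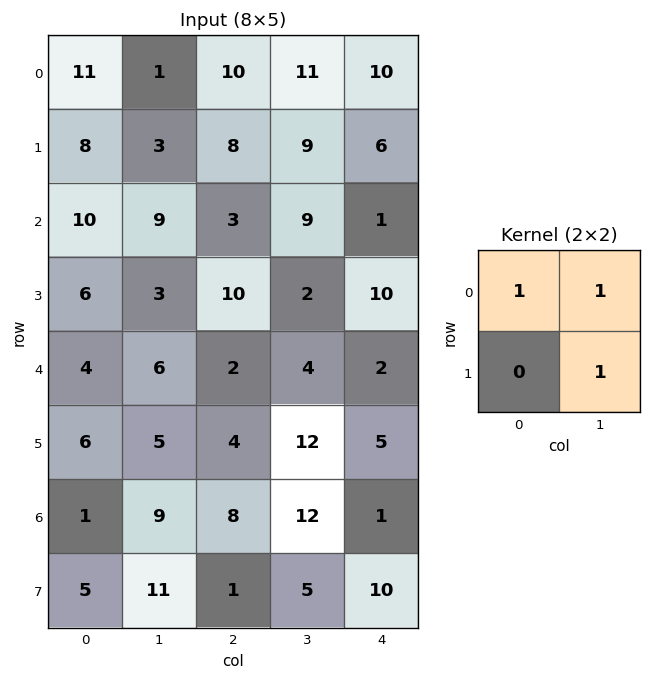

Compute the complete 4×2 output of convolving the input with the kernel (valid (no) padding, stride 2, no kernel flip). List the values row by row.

15 30
22 14
15 18
21 25

Output[0,0]: The receptive field on the input at this output position is [11 1 / 8 3]. Elementwise product with the kernel and sum: 11·1 + 1·1 + 3·1.
Output[0,1]: The receptive field on the input at this output position is [10 11 / 8 9]. Elementwise product with the kernel and sum: 10·1 + 11·1 + 9·1.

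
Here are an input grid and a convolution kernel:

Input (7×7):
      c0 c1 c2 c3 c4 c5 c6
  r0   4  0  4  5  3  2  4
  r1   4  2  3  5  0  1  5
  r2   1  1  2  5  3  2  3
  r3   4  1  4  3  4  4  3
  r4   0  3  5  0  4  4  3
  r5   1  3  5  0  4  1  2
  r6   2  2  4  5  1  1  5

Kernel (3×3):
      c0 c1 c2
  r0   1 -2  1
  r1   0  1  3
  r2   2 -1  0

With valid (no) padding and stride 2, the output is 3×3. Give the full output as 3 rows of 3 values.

Output[0,0]: The receptive field on the input at this output position is [4 0 4 / 4 2 3 / 1 1 2]. Elementwise product with the kernel and sum: 4·1 + 0·-2 + 4·1 + 2·1 + 3·3 + 1·2 + 1·-1.

20 1 23
11 20 19
19 24 7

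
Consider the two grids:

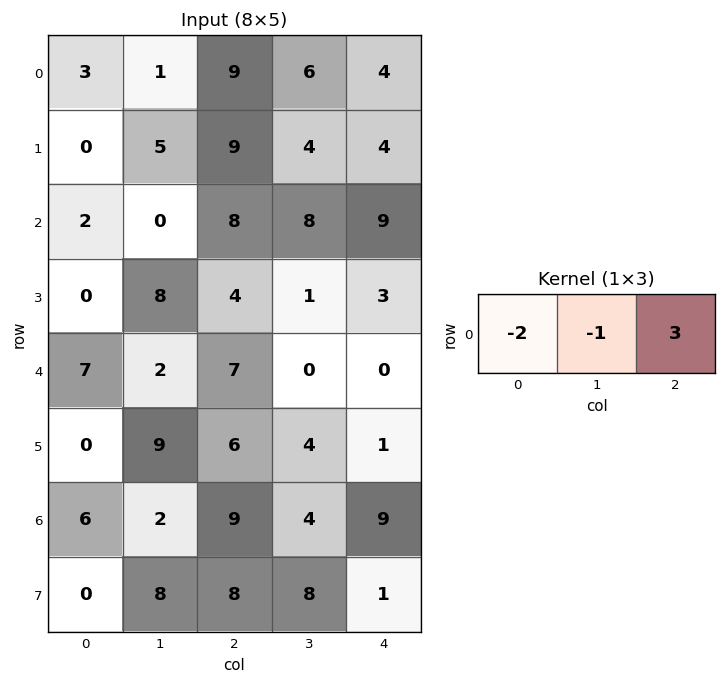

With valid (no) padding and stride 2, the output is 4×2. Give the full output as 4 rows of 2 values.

20 -12
20 3
5 -14
13 5

Output[0,0]: The receptive field on the input at this output position is [3 1 9]. Elementwise product with the kernel and sum: 3·-2 + 1·-1 + 9·3.
Output[0,1]: The receptive field on the input at this output position is [9 6 4]. Elementwise product with the kernel and sum: 9·-2 + 6·-1 + 4·3.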